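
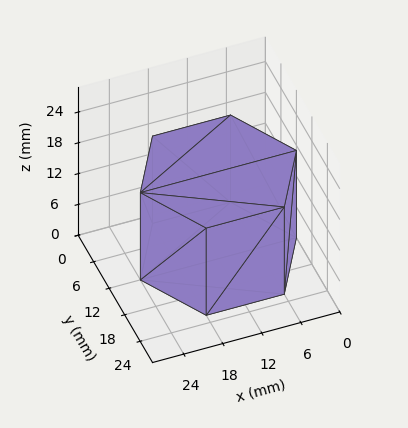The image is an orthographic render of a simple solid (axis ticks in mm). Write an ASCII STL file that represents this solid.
Reading the render: the shape is a regular 6-sided prism (a cylinder approximated with 6 flat sides), circumscribed radius ≈ 12 mm, height ≈ 17 mm (dimensions read to the nearest mm from the axis ticks). For the STL, each face is triangulated and given an outward normal.

solid part
  facet normal 0.0000 0.0000 -1.0000
    outer loop
      vertex 6.0 22.4 0.0
      vertex 18.0 22.4 0.0
      vertex 24.0 12.0 0.0
    endloop
  endfacet
  facet normal 0.0000 0.0000 -1.0000
    outer loop
      vertex 0.0 12.0 0.0
      vertex 6.0 22.4 0.0
      vertex 24.0 12.0 0.0
    endloop
  endfacet
  facet normal 0.0000 0.0000 -1.0000
    outer loop
      vertex 6.0 1.6 0.0
      vertex 0.0 12.0 0.0
      vertex 24.0 12.0 0.0
    endloop
  endfacet
  facet normal 0.0000 0.0000 -1.0000
    outer loop
      vertex 18.0 1.6 0.0
      vertex 6.0 1.6 0.0
      vertex 24.0 12.0 0.0
    endloop
  endfacet
  facet normal 0.0000 0.0000 1.0000
    outer loop
      vertex 24.0 12.0 17.0
      vertex 18.0 22.4 17.0
      vertex 6.0 22.4 17.0
    endloop
  endfacet
  facet normal 0.0000 0.0000 1.0000
    outer loop
      vertex 24.0 12.0 17.0
      vertex 6.0 22.4 17.0
      vertex 0.0 12.0 17.0
    endloop
  endfacet
  facet normal 0.0000 0.0000 1.0000
    outer loop
      vertex 24.0 12.0 17.0
      vertex 0.0 12.0 17.0
      vertex 6.0 1.6 17.0
    endloop
  endfacet
  facet normal 0.0000 0.0000 1.0000
    outer loop
      vertex 24.0 12.0 17.0
      vertex 6.0 1.6 17.0
      vertex 18.0 1.6 17.0
    endloop
  endfacet
  facet normal 0.8662 0.4997 0.0000
    outer loop
      vertex 24.0 12.0 0.0
      vertex 18.0 22.4 0.0
      vertex 18.0 22.4 17.0
    endloop
  endfacet
  facet normal 0.8662 0.4997 0.0000
    outer loop
      vertex 24.0 12.0 0.0
      vertex 18.0 22.4 17.0
      vertex 24.0 12.0 17.0
    endloop
  endfacet
  facet normal 0.0000 1.0000 0.0000
    outer loop
      vertex 18.0 22.4 0.0
      vertex 6.0 22.4 0.0
      vertex 6.0 22.4 17.0
    endloop
  endfacet
  facet normal 0.0000 1.0000 0.0000
    outer loop
      vertex 18.0 22.4 0.0
      vertex 6.0 22.4 17.0
      vertex 18.0 22.4 17.0
    endloop
  endfacet
  facet normal -0.8662 0.4997 0.0000
    outer loop
      vertex 6.0 22.4 0.0
      vertex 0.0 12.0 0.0
      vertex 0.0 12.0 17.0
    endloop
  endfacet
  facet normal -0.8662 0.4997 0.0000
    outer loop
      vertex 6.0 22.4 0.0
      vertex 0.0 12.0 17.0
      vertex 6.0 22.4 17.0
    endloop
  endfacet
  facet normal -0.8662 -0.4997 0.0000
    outer loop
      vertex 0.0 12.0 0.0
      vertex 6.0 1.6 0.0
      vertex 6.0 1.6 17.0
    endloop
  endfacet
  facet normal -0.8662 -0.4997 0.0000
    outer loop
      vertex 0.0 12.0 0.0
      vertex 6.0 1.6 17.0
      vertex 0.0 12.0 17.0
    endloop
  endfacet
  facet normal 0.0000 -1.0000 0.0000
    outer loop
      vertex 6.0 1.6 0.0
      vertex 18.0 1.6 0.0
      vertex 18.0 1.6 17.0
    endloop
  endfacet
  facet normal 0.0000 -1.0000 0.0000
    outer loop
      vertex 6.0 1.6 0.0
      vertex 18.0 1.6 17.0
      vertex 6.0 1.6 17.0
    endloop
  endfacet
  facet normal 0.8662 -0.4997 0.0000
    outer loop
      vertex 18.0 1.6 0.0
      vertex 24.0 12.0 0.0
      vertex 24.0 12.0 17.0
    endloop
  endfacet
  facet normal 0.8662 -0.4997 0.0000
    outer loop
      vertex 18.0 1.6 0.0
      vertex 24.0 12.0 17.0
      vertex 18.0 1.6 17.0
    endloop
  endfacet
endsolid part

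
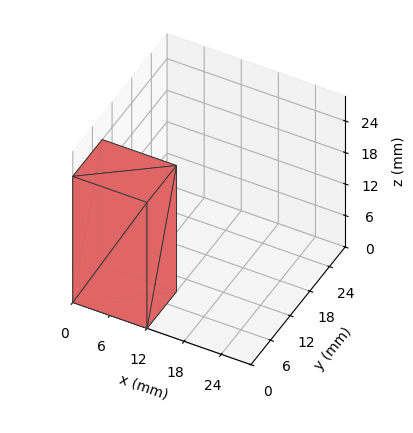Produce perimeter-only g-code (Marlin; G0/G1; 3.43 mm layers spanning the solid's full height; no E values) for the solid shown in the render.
Reading the render: the shape is a rectangular box, roughly 12 × 9 mm footprint and 24 mm tall (dimensions read to the nearest mm from the axis ticks). For the g-code, the solid's height is divided into equal slices at the stated Δz and each level perimeter traced with G1 moves after a G0 lift.

; perimeter-only toolpath
G21 ; units = mm
G90 ; absolute positioning
G28 ; home
; layer 1
G0 Z3.43
G0 X0.00 Y0.00
G1 X12.00 Y0.00
G1 X12.00 Y9.00
G1 X0.00 Y9.00
G1 X0.00 Y0.00
; layer 2
G0 Z6.86
G0 X0.00 Y0.00
G1 X12.00 Y0.00
G1 X12.00 Y9.00
G1 X0.00 Y9.00
G1 X0.00 Y0.00
; layer 3
G0 Z10.29
G0 X0.00 Y0.00
G1 X12.00 Y0.00
G1 X12.00 Y9.00
G1 X0.00 Y9.00
G1 X0.00 Y0.00
; layer 4
G0 Z13.71
G0 X0.00 Y0.00
G1 X12.00 Y0.00
G1 X12.00 Y9.00
G1 X0.00 Y9.00
G1 X0.00 Y0.00
; layer 5
G0 Z17.14
G0 X0.00 Y0.00
G1 X12.00 Y0.00
G1 X12.00 Y9.00
G1 X0.00 Y9.00
G1 X0.00 Y0.00
; layer 6
G0 Z20.57
G0 X0.00 Y0.00
G1 X12.00 Y0.00
G1 X12.00 Y9.00
G1 X0.00 Y9.00
G1 X0.00 Y0.00
; layer 7
G0 Z24.00
G0 X0.00 Y0.00
G1 X12.00 Y0.00
G1 X12.00 Y9.00
G1 X0.00 Y9.00
G1 X0.00 Y0.00
M2 ; end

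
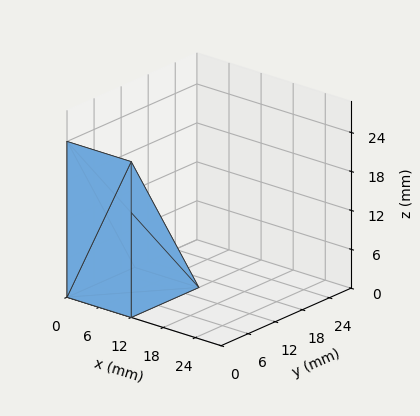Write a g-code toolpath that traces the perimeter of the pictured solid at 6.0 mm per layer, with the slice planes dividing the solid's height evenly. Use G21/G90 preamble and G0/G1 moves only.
Reading the render: the shape is a wedge (ramp): 12 × 15 mm base, rising to 24 mm along the y=0 edge and sloping linearly to z=0 at y=15 (dimensions read to the nearest mm from the axis ticks). For the g-code, the solid's height is divided into equal slices at the stated Δz and each level perimeter traced with G1 moves after a G0 lift.

; perimeter-only toolpath
G21 ; units = mm
G90 ; absolute positioning
G28 ; home
; layer 1
G0 Z6.0
G0 X0.0 Y0.0
G1 X12.0 Y0.0
G1 X12.0 Y11.2
G1 X0.0 Y11.2
G1 X0.0 Y0.0
; layer 2
G0 Z12.0
G0 X0.0 Y0.0
G1 X12.0 Y0.0
G1 X12.0 Y7.5
G1 X0.0 Y7.5
G1 X0.0 Y0.0
; layer 3
G0 Z18.0
G0 X0.0 Y0.0
G1 X12.0 Y0.0
G1 X12.0 Y3.8
G1 X0.0 Y3.8
G1 X0.0 Y0.0
M2 ; end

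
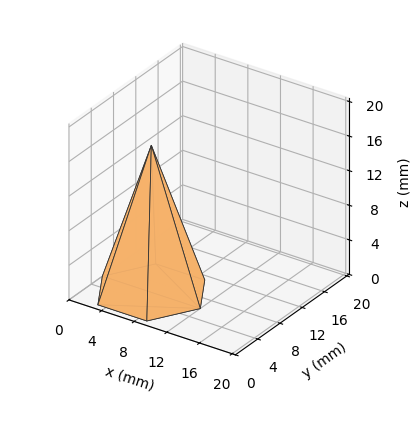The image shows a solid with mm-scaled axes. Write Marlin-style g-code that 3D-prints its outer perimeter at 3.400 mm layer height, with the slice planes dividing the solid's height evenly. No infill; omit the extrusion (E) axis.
Reading the render: the shape is a regular 6-sided pyramid, base circumscribed radius ≈ 6 mm, apex at z ≈ 17 mm (dimensions read to the nearest mm from the axis ticks). For the g-code, the solid's height is divided into equal slices at the stated Δz and each level perimeter traced with G1 moves after a G0 lift.

; perimeter-only toolpath
G21 ; units = mm
G90 ; absolute positioning
G28 ; home
; layer 1
G0 Z3.400
G0 X10.800 Y6.000
G1 X8.400 Y10.157
G1 X3.600 Y10.157
G1 X1.200 Y6.000
G1 X3.600 Y1.843
G1 X8.400 Y1.843
G1 X10.800 Y6.000
; layer 2
G0 Z6.800
G0 X9.600 Y6.000
G1 X7.800 Y9.118
G1 X4.200 Y9.118
G1 X2.400 Y6.000
G1 X4.200 Y2.882
G1 X7.800 Y2.882
G1 X9.600 Y6.000
; layer 3
G0 Z10.200
G0 X8.400 Y6.000
G1 X7.200 Y8.078
G1 X4.800 Y8.078
G1 X3.600 Y6.000
G1 X4.800 Y3.922
G1 X7.200 Y3.922
G1 X8.400 Y6.000
; layer 4
G0 Z13.600
G0 X7.200 Y6.000
G1 X6.600 Y7.039
G1 X5.400 Y7.039
G1 X4.800 Y6.000
G1 X5.400 Y4.961
G1 X6.600 Y4.961
G1 X7.200 Y6.000
M2 ; end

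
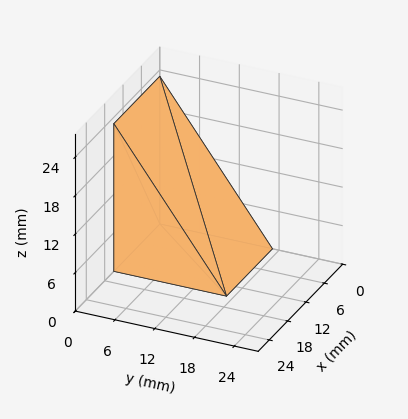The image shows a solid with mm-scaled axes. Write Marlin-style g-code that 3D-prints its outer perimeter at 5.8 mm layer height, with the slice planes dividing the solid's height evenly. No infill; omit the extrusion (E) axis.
Reading the render: the shape is a wedge (ramp): 15 × 17 mm base, rising to 23 mm along the y=0 edge and sloping linearly to z=0 at y=17 (dimensions read to the nearest mm from the axis ticks). For the g-code, the solid's height is divided into equal slices at the stated Δz and each level perimeter traced with G1 moves after a G0 lift.

; perimeter-only toolpath
G21 ; units = mm
G90 ; absolute positioning
G28 ; home
; layer 1
G0 Z5.8
G0 X0.0 Y0.0
G1 X15.0 Y0.0
G1 X15.0 Y12.8
G1 X0.0 Y12.8
G1 X0.0 Y0.0
; layer 2
G0 Z11.5
G0 X0.0 Y0.0
G1 X15.0 Y0.0
G1 X15.0 Y8.5
G1 X0.0 Y8.5
G1 X0.0 Y0.0
; layer 3
G0 Z17.2
G0 X0.0 Y0.0
G1 X15.0 Y0.0
G1 X15.0 Y4.2
G1 X0.0 Y4.2
G1 X0.0 Y0.0
M2 ; end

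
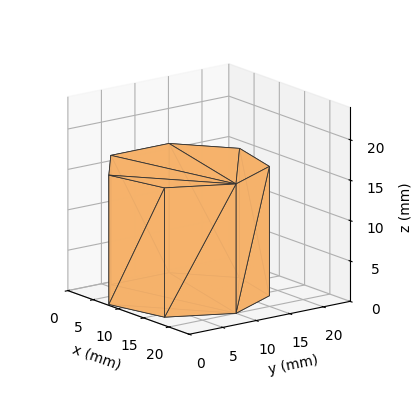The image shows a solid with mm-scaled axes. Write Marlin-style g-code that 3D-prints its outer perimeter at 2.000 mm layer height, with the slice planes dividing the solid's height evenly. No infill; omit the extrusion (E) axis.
Reading the render: the shape is a regular 7-sided prism (a cylinder approximated with 7 flat sides), circumscribed radius ≈ 10 mm, height ≈ 16 mm (dimensions read to the nearest mm from the axis ticks). For the g-code, the solid's height is divided into equal slices at the stated Δz and each level perimeter traced with G1 moves after a G0 lift.

; perimeter-only toolpath
G21 ; units = mm
G90 ; absolute positioning
G28 ; home
; layer 1
G0 Z2.000
G0 X20.000 Y10.000
G1 X16.235 Y17.818
G1 X7.775 Y19.749
G1 X0.990 Y14.339
G1 X0.990 Y5.661
G1 X7.775 Y0.251
G1 X16.235 Y2.182
G1 X20.000 Y10.000
; layer 2
G0 Z4.000
G0 X20.000 Y10.000
G1 X16.235 Y17.818
G1 X7.775 Y19.749
G1 X0.990 Y14.339
G1 X0.990 Y5.661
G1 X7.775 Y0.251
G1 X16.235 Y2.182
G1 X20.000 Y10.000
; layer 3
G0 Z6.000
G0 X20.000 Y10.000
G1 X16.235 Y17.818
G1 X7.775 Y19.749
G1 X0.990 Y14.339
G1 X0.990 Y5.661
G1 X7.775 Y0.251
G1 X16.235 Y2.182
G1 X20.000 Y10.000
; layer 4
G0 Z8.000
G0 X20.000 Y10.000
G1 X16.235 Y17.818
G1 X7.775 Y19.749
G1 X0.990 Y14.339
G1 X0.990 Y5.661
G1 X7.775 Y0.251
G1 X16.235 Y2.182
G1 X20.000 Y10.000
; layer 5
G0 Z10.000
G0 X20.000 Y10.000
G1 X16.235 Y17.818
G1 X7.775 Y19.749
G1 X0.990 Y14.339
G1 X0.990 Y5.661
G1 X7.775 Y0.251
G1 X16.235 Y2.182
G1 X20.000 Y10.000
; layer 6
G0 Z12.000
G0 X20.000 Y10.000
G1 X16.235 Y17.818
G1 X7.775 Y19.749
G1 X0.990 Y14.339
G1 X0.990 Y5.661
G1 X7.775 Y0.251
G1 X16.235 Y2.182
G1 X20.000 Y10.000
; layer 7
G0 Z14.000
G0 X20.000 Y10.000
G1 X16.235 Y17.818
G1 X7.775 Y19.749
G1 X0.990 Y14.339
G1 X0.990 Y5.661
G1 X7.775 Y0.251
G1 X16.235 Y2.182
G1 X20.000 Y10.000
; layer 8
G0 Z16.000
G0 X20.000 Y10.000
G1 X16.235 Y17.818
G1 X7.775 Y19.749
G1 X0.990 Y14.339
G1 X0.990 Y5.661
G1 X7.775 Y0.251
G1 X16.235 Y2.182
G1 X20.000 Y10.000
M2 ; end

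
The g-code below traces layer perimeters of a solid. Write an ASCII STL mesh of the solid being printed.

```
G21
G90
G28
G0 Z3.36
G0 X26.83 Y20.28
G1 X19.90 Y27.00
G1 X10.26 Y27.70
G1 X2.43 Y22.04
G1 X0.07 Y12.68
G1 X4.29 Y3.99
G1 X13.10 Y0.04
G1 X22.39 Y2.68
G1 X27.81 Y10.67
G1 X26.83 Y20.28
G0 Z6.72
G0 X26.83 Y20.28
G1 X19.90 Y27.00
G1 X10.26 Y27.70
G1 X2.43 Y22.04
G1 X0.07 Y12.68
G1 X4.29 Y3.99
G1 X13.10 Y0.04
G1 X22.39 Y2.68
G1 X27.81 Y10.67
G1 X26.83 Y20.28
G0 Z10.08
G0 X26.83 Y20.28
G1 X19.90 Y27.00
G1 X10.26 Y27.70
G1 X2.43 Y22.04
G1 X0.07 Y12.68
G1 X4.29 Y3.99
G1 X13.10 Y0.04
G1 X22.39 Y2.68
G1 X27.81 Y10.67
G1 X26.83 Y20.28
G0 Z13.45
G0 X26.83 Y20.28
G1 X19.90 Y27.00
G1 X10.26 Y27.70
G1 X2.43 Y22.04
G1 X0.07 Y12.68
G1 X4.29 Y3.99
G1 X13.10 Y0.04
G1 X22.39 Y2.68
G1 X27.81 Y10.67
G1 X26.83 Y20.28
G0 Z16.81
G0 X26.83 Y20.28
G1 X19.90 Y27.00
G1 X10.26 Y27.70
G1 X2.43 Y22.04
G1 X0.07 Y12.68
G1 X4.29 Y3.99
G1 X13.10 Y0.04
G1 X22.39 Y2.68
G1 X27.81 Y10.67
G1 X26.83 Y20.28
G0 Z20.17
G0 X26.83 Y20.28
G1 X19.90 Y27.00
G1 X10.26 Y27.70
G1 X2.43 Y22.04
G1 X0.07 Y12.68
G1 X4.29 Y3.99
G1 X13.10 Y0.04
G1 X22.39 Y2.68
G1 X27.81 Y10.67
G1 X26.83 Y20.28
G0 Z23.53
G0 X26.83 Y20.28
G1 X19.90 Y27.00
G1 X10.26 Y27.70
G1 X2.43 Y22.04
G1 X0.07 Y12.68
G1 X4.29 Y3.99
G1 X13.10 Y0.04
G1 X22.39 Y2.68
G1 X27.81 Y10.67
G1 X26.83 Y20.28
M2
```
solid part
  facet normal 0.0000 0.0000 -1.0000
    outer loop
      vertex 10.26 27.70 0.00
      vertex 19.90 27.00 0.00
      vertex 26.83 20.28 0.00
    endloop
  endfacet
  facet normal 0.0000 0.0000 -1.0000
    outer loop
      vertex 2.43 22.04 0.00
      vertex 10.26 27.70 0.00
      vertex 26.83 20.28 0.00
    endloop
  endfacet
  facet normal 0.0000 0.0000 -1.0000
    outer loop
      vertex 0.07 12.68 0.00
      vertex 2.43 22.04 0.00
      vertex 26.83 20.28 0.00
    endloop
  endfacet
  facet normal 0.0000 0.0000 -1.0000
    outer loop
      vertex 4.29 3.99 0.00
      vertex 0.07 12.68 0.00
      vertex 26.83 20.28 0.00
    endloop
  endfacet
  facet normal 0.0000 0.0000 -1.0000
    outer loop
      vertex 13.10 0.04 0.00
      vertex 4.29 3.99 0.00
      vertex 26.83 20.28 0.00
    endloop
  endfacet
  facet normal 0.0000 0.0000 -1.0000
    outer loop
      vertex 22.39 2.68 0.00
      vertex 13.10 0.04 0.00
      vertex 26.83 20.28 0.00
    endloop
  endfacet
  facet normal 0.0000 0.0000 -1.0000
    outer loop
      vertex 27.81 10.67 0.00
      vertex 22.39 2.68 0.00
      vertex 26.83 20.28 0.00
    endloop
  endfacet
  facet normal 0.0000 0.0000 1.0000
    outer loop
      vertex 26.83 20.28 23.53
      vertex 19.90 27.00 23.53
      vertex 10.26 27.70 23.53
    endloop
  endfacet
  facet normal 0.0000 0.0000 1.0000
    outer loop
      vertex 26.83 20.28 23.53
      vertex 10.26 27.70 23.53
      vertex 2.43 22.04 23.53
    endloop
  endfacet
  facet normal 0.0000 0.0000 1.0000
    outer loop
      vertex 26.83 20.28 23.53
      vertex 2.43 22.04 23.53
      vertex 0.07 12.68 23.53
    endloop
  endfacet
  facet normal 0.0000 0.0000 1.0000
    outer loop
      vertex 26.83 20.28 23.53
      vertex 0.07 12.68 23.53
      vertex 4.29 3.99 23.53
    endloop
  endfacet
  facet normal 0.0000 0.0000 1.0000
    outer loop
      vertex 26.83 20.28 23.53
      vertex 4.29 3.99 23.53
      vertex 13.10 0.04 23.53
    endloop
  endfacet
  facet normal 0.0000 0.0000 1.0000
    outer loop
      vertex 26.83 20.28 23.53
      vertex 13.10 0.04 23.53
      vertex 22.39 2.68 23.53
    endloop
  endfacet
  facet normal 0.0000 0.0000 1.0000
    outer loop
      vertex 26.83 20.28 23.53
      vertex 22.39 2.68 23.53
      vertex 27.81 10.67 23.53
    endloop
  endfacet
  facet normal 0.6961 0.7179 0.0000
    outer loop
      vertex 26.83 20.28 0.00
      vertex 19.90 27.00 0.00
      vertex 19.90 27.00 23.53
    endloop
  endfacet
  facet normal 0.6961 0.7179 0.0000
    outer loop
      vertex 26.83 20.28 0.00
      vertex 19.90 27.00 23.53
      vertex 26.83 20.28 23.53
    endloop
  endfacet
  facet normal 0.0724 0.9974 0.0000
    outer loop
      vertex 19.90 27.00 0.00
      vertex 10.26 27.70 0.00
      vertex 10.26 27.70 23.53
    endloop
  endfacet
  facet normal 0.0724 0.9974 0.0000
    outer loop
      vertex 19.90 27.00 0.00
      vertex 10.26 27.70 23.53
      vertex 19.90 27.00 23.53
    endloop
  endfacet
  facet normal -0.5858 0.8104 0.0000
    outer loop
      vertex 10.26 27.70 0.00
      vertex 2.43 22.04 0.00
      vertex 2.43 22.04 23.53
    endloop
  endfacet
  facet normal -0.5858 0.8104 0.0000
    outer loop
      vertex 10.26 27.70 0.00
      vertex 2.43 22.04 23.53
      vertex 10.26 27.70 23.53
    endloop
  endfacet
  facet normal -0.9697 0.2445 0.0000
    outer loop
      vertex 2.43 22.04 0.00
      vertex 0.07 12.68 0.00
      vertex 0.07 12.68 23.53
    endloop
  endfacet
  facet normal -0.9697 0.2445 0.0000
    outer loop
      vertex 2.43 22.04 0.00
      vertex 0.07 12.68 23.53
      vertex 2.43 22.04 23.53
    endloop
  endfacet
  facet normal -0.8995 -0.4368 0.0000
    outer loop
      vertex 0.07 12.68 0.00
      vertex 4.29 3.99 0.00
      vertex 4.29 3.99 23.53
    endloop
  endfacet
  facet normal -0.8995 -0.4368 0.0000
    outer loop
      vertex 0.07 12.68 0.00
      vertex 4.29 3.99 23.53
      vertex 0.07 12.68 23.53
    endloop
  endfacet
  facet normal -0.4091 -0.9125 0.0000
    outer loop
      vertex 4.29 3.99 0.00
      vertex 13.10 0.04 0.00
      vertex 13.10 0.04 23.53
    endloop
  endfacet
  facet normal -0.4091 -0.9125 0.0000
    outer loop
      vertex 4.29 3.99 0.00
      vertex 13.10 0.04 23.53
      vertex 4.29 3.99 23.53
    endloop
  endfacet
  facet normal 0.2734 -0.9619 0.0000
    outer loop
      vertex 13.10 0.04 0.00
      vertex 22.39 2.68 0.00
      vertex 22.39 2.68 23.53
    endloop
  endfacet
  facet normal 0.2734 -0.9619 0.0000
    outer loop
      vertex 13.10 0.04 0.00
      vertex 22.39 2.68 23.53
      vertex 13.10 0.04 23.53
    endloop
  endfacet
  facet normal 0.8276 -0.5614 0.0000
    outer loop
      vertex 22.39 2.68 0.00
      vertex 27.81 10.67 0.00
      vertex 27.81 10.67 23.53
    endloop
  endfacet
  facet normal 0.8276 -0.5614 0.0000
    outer loop
      vertex 22.39 2.68 0.00
      vertex 27.81 10.67 23.53
      vertex 22.39 2.68 23.53
    endloop
  endfacet
  facet normal 0.9948 0.1015 0.0000
    outer loop
      vertex 27.81 10.67 0.00
      vertex 26.83 20.28 0.00
      vertex 26.83 20.28 23.53
    endloop
  endfacet
  facet normal 0.9948 0.1015 0.0000
    outer loop
      vertex 27.81 10.67 0.00
      vertex 26.83 20.28 23.53
      vertex 27.81 10.67 23.53
    endloop
  endfacet
endsolid part

The G0 Z moves step by Δz≈3.36 mm. Every layer's G1 loop is the same polygon, so the solid is a straight extrusion of it from z=0 to z≈23.5. Closing with flat bottom and top caps and triangulating gives 32 facets — a regular 9-sided prism (a cylinder approximated with 9 flat sides), circumscribed radius ≈ 14.1 mm, height ≈ 23.5 mm.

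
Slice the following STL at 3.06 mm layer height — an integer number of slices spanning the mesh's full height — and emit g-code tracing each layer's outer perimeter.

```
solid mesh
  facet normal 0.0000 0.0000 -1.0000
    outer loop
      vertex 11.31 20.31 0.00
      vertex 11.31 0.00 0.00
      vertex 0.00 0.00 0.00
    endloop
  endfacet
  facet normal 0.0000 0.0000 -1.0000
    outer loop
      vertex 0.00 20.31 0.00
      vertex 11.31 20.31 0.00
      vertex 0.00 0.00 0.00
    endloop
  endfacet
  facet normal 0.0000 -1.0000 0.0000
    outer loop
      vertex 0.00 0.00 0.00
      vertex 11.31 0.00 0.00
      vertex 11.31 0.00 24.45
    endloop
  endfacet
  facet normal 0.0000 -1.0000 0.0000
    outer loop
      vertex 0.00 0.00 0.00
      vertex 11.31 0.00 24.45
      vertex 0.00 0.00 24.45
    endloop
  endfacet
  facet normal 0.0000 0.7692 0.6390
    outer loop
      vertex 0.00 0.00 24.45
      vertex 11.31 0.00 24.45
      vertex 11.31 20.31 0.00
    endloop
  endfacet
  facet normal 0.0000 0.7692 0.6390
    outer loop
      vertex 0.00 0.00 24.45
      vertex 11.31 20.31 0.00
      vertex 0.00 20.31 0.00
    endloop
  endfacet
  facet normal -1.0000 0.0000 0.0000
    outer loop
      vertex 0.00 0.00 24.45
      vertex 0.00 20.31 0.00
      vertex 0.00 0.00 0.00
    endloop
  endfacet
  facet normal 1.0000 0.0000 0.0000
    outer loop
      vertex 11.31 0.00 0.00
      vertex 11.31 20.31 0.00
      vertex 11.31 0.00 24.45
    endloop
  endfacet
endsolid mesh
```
; perimeter-only toolpath
G21 ; units = mm
G90 ; absolute positioning
G28 ; home
; layer 1
G0 Z3.06
G0 X0.00 Y0.00
G1 X11.31 Y0.00
G1 X11.31 Y17.77
G1 X0.00 Y17.77
G1 X0.00 Y0.00
; layer 2
G0 Z6.11
G0 X0.00 Y0.00
G1 X11.31 Y0.00
G1 X11.31 Y15.23
G1 X0.00 Y15.23
G1 X0.00 Y0.00
; layer 3
G0 Z9.17
G0 X0.00 Y0.00
G1 X11.31 Y0.00
G1 X11.31 Y12.69
G1 X0.00 Y12.69
G1 X0.00 Y0.00
; layer 4
G0 Z12.22
G0 X0.00 Y0.00
G1 X11.31 Y0.00
G1 X11.31 Y10.15
G1 X0.00 Y10.15
G1 X0.00 Y0.00
; layer 5
G0 Z15.28
G0 X0.00 Y0.00
G1 X11.31 Y0.00
G1 X11.31 Y7.62
G1 X0.00 Y7.62
G1 X0.00 Y0.00
; layer 6
G0 Z18.34
G0 X0.00 Y0.00
G1 X11.31 Y0.00
G1 X11.31 Y5.08
G1 X0.00 Y5.08
G1 X0.00 Y0.00
; layer 7
G0 Z21.39
G0 X0.00 Y0.00
G1 X11.31 Y0.00
G1 X11.31 Y2.54
G1 X0.00 Y2.54
G1 X0.00 Y0.00
M2 ; end

The solid is a wedge (ramp): 11.3 × 20.3 mm base, rising to 24.4 mm along the y=0 edge and sloping linearly to z=0 at y=20.3. Slicing at Δz = 3.06 mm — 8 equal slices spanning the solid's height, so layer i sits at z = i·h/8 — gives 7 non-empty perimeters. Each is a 4-segment closed polygon; G0 lifts to the layer z and rapids to the start vertex, then G1 traces the edges. The cross-section shrinks linearly with z (the slice at the apex is degenerate and omitted).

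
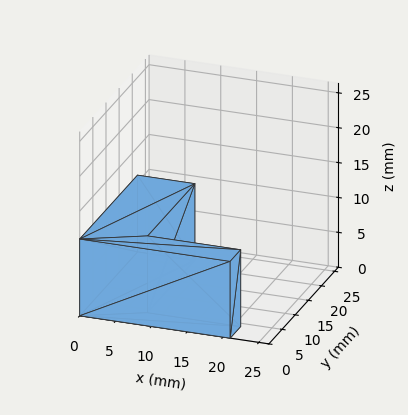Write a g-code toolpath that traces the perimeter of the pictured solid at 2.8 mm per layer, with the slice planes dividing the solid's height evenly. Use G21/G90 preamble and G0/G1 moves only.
Reading the render: the shape is an L-shaped prism: outer 21 × 22 mm, arm thicknesses ≈ 4 mm (horizontal) and 8 mm (vertical), extruded 11 mm in z (dimensions read to the nearest mm from the axis ticks). For the g-code, the solid's height is divided into equal slices at the stated Δz and each level perimeter traced with G1 moves after a G0 lift.

; perimeter-only toolpath
G21 ; units = mm
G90 ; absolute positioning
G28 ; home
; layer 1
G0 Z2.8
G0 X0.0 Y0.0
G1 X21.0 Y0.0
G1 X21.0 Y4.0
G1 X8.0 Y4.0
G1 X8.0 Y22.0
G1 X0.0 Y22.0
G1 X0.0 Y0.0
; layer 2
G0 Z5.5
G0 X0.0 Y0.0
G1 X21.0 Y0.0
G1 X21.0 Y4.0
G1 X8.0 Y4.0
G1 X8.0 Y22.0
G1 X0.0 Y22.0
G1 X0.0 Y0.0
; layer 3
G0 Z8.2
G0 X0.0 Y0.0
G1 X21.0 Y0.0
G1 X21.0 Y4.0
G1 X8.0 Y4.0
G1 X8.0 Y22.0
G1 X0.0 Y22.0
G1 X0.0 Y0.0
; layer 4
G0 Z11.0
G0 X0.0 Y0.0
G1 X21.0 Y0.0
G1 X21.0 Y4.0
G1 X8.0 Y4.0
G1 X8.0 Y22.0
G1 X0.0 Y22.0
G1 X0.0 Y0.0
M2 ; end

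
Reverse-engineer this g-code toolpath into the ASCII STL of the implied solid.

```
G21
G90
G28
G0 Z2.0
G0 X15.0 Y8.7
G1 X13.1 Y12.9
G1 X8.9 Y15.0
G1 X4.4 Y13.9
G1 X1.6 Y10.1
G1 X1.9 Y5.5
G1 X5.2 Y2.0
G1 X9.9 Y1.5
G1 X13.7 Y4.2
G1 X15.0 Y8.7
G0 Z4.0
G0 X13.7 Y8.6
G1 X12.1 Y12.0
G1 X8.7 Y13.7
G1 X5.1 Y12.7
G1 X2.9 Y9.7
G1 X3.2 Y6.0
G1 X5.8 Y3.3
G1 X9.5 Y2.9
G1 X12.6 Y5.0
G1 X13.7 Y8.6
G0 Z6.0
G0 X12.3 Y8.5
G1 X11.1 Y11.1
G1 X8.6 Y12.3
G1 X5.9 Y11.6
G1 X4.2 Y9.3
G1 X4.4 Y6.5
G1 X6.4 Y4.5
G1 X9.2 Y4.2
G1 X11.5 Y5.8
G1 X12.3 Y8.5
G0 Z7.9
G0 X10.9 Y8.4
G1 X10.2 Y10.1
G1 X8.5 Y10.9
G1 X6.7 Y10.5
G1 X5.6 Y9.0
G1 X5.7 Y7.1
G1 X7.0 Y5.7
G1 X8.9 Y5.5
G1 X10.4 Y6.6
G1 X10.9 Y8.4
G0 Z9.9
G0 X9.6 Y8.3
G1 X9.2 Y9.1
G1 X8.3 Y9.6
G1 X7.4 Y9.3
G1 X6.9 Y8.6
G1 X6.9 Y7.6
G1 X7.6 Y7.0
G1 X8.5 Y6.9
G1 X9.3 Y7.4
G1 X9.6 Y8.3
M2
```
solid part
  facet normal 0.0000 0.0000 -1.0000
    outer loop
      vertex 9.0 16.4 0.0
      vertex 14.1 13.9 0.0
      vertex 16.4 8.8 0.0
    endloop
  endfacet
  facet normal 0.0000 0.0000 -1.0000
    outer loop
      vertex 3.6 15.0 0.0
      vertex 9.0 16.4 0.0
      vertex 16.4 8.8 0.0
    endloop
  endfacet
  facet normal 0.0000 0.0000 -1.0000
    outer loop
      vertex 0.3 10.5 0.0
      vertex 3.6 15.0 0.0
      vertex 16.4 8.8 0.0
    endloop
  endfacet
  facet normal 0.0000 0.0000 -1.0000
    outer loop
      vertex 0.7 4.9 0.0
      vertex 0.3 10.5 0.0
      vertex 16.4 8.8 0.0
    endloop
  endfacet
  facet normal 0.0000 0.0000 -1.0000
    outer loop
      vertex 4.6 0.8 0.0
      vertex 0.7 4.9 0.0
      vertex 16.4 8.8 0.0
    endloop
  endfacet
  facet normal 0.0000 0.0000 -1.0000
    outer loop
      vertex 10.2 0.2 0.0
      vertex 4.6 0.8 0.0
      vertex 16.4 8.8 0.0
    endloop
  endfacet
  facet normal 0.0000 0.0000 -1.0000
    outer loop
      vertex 14.8 3.4 0.0
      vertex 10.2 0.2 0.0
      vertex 16.4 8.8 0.0
    endloop
  endfacet
  facet normal 0.7647 0.3449 0.5443
    outer loop
      vertex 16.4 8.8 0.0
      vertex 14.1 13.9 0.0
      vertex 8.2 8.2 11.9
    endloop
  endfacet
  facet normal 0.3693 0.7534 0.5440
    outer loop
      vertex 14.1 13.9 0.0
      vertex 9.0 16.4 0.0
      vertex 8.2 8.2 11.9
    endloop
  endfacet
  facet normal -0.2104 0.8116 0.5451
    outer loop
      vertex 9.0 16.4 0.0
      vertex 3.6 15.0 0.0
      vertex 8.2 8.2 11.9
    endloop
  endfacet
  facet normal -0.6762 0.4959 0.5448
    outer loop
      vertex 3.6 15.0 0.0
      vertex 0.3 10.5 0.0
      vertex 8.2 8.2 11.9
    endloop
  endfacet
  facet normal -0.8369 -0.0598 0.5440
    outer loop
      vertex 0.3 10.5 0.0
      vertex 0.7 4.9 0.0
      vertex 8.2 8.2 11.9
    endloop
  endfacet
  facet normal -0.6081 -0.5785 0.5437
    outer loop
      vertex 0.7 4.9 0.0
      vertex 4.6 0.8 0.0
      vertex 8.2 8.2 11.9
    endloop
  endfacet
  facet normal -0.0893 -0.8335 0.5453
    outer loop
      vertex 4.6 0.8 0.0
      vertex 10.2 0.2 0.0
      vertex 8.2 8.2 11.9
    endloop
  endfacet
  facet normal 0.4793 -0.6890 0.5437
    outer loop
      vertex 10.2 0.2 0.0
      vertex 14.8 3.4 0.0
      vertex 8.2 8.2 11.9
    endloop
  endfacet
  facet normal 0.8052 -0.2386 0.5428
    outer loop
      vertex 14.8 3.4 0.0
      vertex 16.4 8.8 0.0
      vertex 8.2 8.2 11.9
    endloop
  endfacet
endsolid part

The G0 Z moves step by Δz≈2.0 mm. The G1 loops shrink linearly with z, so the solid tapers from its base footprint up to z≈11.9. Closing with a flat bottom cap and the tapered top and triangulating gives 16 facets — a regular 9-sided pyramid, base circumscribed radius ≈ 8.2 mm, apex at z ≈ 11.9 mm.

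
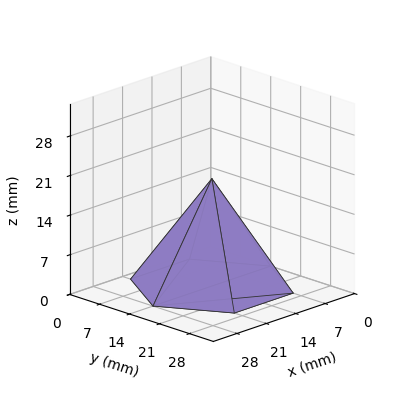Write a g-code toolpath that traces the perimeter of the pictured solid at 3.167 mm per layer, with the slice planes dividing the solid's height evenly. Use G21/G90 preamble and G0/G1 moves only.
Reading the render: the shape is a regular 6-sided pyramid, base circumscribed radius ≈ 14 mm, apex at z ≈ 19 mm (dimensions read to the nearest mm from the axis ticks). For the g-code, the solid's height is divided into equal slices at the stated Δz and each level perimeter traced with G1 moves after a G0 lift.

; perimeter-only toolpath
G21 ; units = mm
G90 ; absolute positioning
G28 ; home
; layer 1
G0 Z3.167
G0 X25.667 Y14.000
G1 X19.833 Y24.103
G1 X8.167 Y24.103
G1 X2.333 Y14.000
G1 X8.167 Y3.897
G1 X19.833 Y3.897
G1 X25.667 Y14.000
; layer 2
G0 Z6.333
G0 X23.333 Y14.000
G1 X18.667 Y22.083
G1 X9.333 Y22.083
G1 X4.667 Y14.000
G1 X9.333 Y5.917
G1 X18.667 Y5.917
G1 X23.333 Y14.000
; layer 3
G0 Z9.500
G0 X21.000 Y14.000
G1 X17.500 Y20.062
G1 X10.500 Y20.062
G1 X7.000 Y14.000
G1 X10.500 Y7.938
G1 X17.500 Y7.938
G1 X21.000 Y14.000
; layer 4
G0 Z12.667
G0 X18.667 Y14.000
G1 X16.333 Y18.041
G1 X11.667 Y18.041
G1 X9.333 Y14.000
G1 X11.667 Y9.959
G1 X16.333 Y9.959
G1 X18.667 Y14.000
; layer 5
G0 Z15.833
G0 X16.333 Y14.000
G1 X15.167 Y16.021
G1 X12.833 Y16.021
G1 X11.667 Y14.000
G1 X12.833 Y11.979
G1 X15.167 Y11.979
G1 X16.333 Y14.000
M2 ; end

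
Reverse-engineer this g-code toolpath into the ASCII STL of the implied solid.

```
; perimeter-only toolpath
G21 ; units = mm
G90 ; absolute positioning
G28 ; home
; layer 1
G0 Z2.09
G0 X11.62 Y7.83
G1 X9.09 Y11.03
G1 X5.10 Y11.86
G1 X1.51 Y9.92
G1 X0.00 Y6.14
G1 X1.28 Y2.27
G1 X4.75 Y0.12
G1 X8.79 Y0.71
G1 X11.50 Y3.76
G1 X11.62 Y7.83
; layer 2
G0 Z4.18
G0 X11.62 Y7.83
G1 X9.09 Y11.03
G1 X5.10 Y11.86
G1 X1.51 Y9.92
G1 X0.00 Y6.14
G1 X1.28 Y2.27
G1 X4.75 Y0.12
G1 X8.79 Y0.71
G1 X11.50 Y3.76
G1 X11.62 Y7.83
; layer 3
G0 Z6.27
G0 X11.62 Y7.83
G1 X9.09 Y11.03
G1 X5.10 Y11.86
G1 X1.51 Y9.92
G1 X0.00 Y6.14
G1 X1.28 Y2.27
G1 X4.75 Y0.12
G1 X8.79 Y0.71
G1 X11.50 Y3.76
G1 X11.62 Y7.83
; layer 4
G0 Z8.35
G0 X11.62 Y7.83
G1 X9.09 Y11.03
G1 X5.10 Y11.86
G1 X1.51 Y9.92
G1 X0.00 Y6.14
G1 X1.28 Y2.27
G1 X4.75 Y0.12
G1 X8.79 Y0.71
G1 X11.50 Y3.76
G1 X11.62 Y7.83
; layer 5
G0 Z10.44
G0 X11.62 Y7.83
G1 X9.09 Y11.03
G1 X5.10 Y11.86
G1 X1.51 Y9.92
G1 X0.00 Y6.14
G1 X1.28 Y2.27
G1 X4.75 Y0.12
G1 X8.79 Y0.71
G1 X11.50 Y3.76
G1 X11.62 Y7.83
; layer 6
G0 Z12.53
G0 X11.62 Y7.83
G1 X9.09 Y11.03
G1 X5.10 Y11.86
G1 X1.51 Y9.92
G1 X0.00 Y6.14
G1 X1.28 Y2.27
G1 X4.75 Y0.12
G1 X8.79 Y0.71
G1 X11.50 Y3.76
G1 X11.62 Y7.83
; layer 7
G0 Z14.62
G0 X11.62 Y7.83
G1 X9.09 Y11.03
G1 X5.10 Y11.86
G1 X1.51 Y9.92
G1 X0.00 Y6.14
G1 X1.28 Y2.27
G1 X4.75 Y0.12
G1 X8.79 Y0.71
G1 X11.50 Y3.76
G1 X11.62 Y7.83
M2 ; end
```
solid part
  facet normal 0.0000 0.0000 -1.0000
    outer loop
      vertex 5.10 11.86 0.00
      vertex 9.09 11.03 0.00
      vertex 11.62 7.83 0.00
    endloop
  endfacet
  facet normal 0.0000 0.0000 -1.0000
    outer loop
      vertex 1.51 9.92 0.00
      vertex 5.10 11.86 0.00
      vertex 11.62 7.83 0.00
    endloop
  endfacet
  facet normal 0.0000 0.0000 -1.0000
    outer loop
      vertex 0.00 6.14 0.00
      vertex 1.51 9.92 0.00
      vertex 11.62 7.83 0.00
    endloop
  endfacet
  facet normal 0.0000 0.0000 -1.0000
    outer loop
      vertex 1.28 2.27 0.00
      vertex 0.00 6.14 0.00
      vertex 11.62 7.83 0.00
    endloop
  endfacet
  facet normal 0.0000 0.0000 -1.0000
    outer loop
      vertex 4.75 0.12 0.00
      vertex 1.28 2.27 0.00
      vertex 11.62 7.83 0.00
    endloop
  endfacet
  facet normal 0.0000 0.0000 -1.0000
    outer loop
      vertex 8.79 0.71 0.00
      vertex 4.75 0.12 0.00
      vertex 11.62 7.83 0.00
    endloop
  endfacet
  facet normal 0.0000 0.0000 -1.0000
    outer loop
      vertex 11.50 3.76 0.00
      vertex 8.79 0.71 0.00
      vertex 11.62 7.83 0.00
    endloop
  endfacet
  facet normal 0.0000 0.0000 1.0000
    outer loop
      vertex 11.62 7.83 14.62
      vertex 9.09 11.03 14.62
      vertex 5.10 11.86 14.62
    endloop
  endfacet
  facet normal 0.0000 0.0000 1.0000
    outer loop
      vertex 11.62 7.83 14.62
      vertex 5.10 11.86 14.62
      vertex 1.51 9.92 14.62
    endloop
  endfacet
  facet normal 0.0000 0.0000 1.0000
    outer loop
      vertex 11.62 7.83 14.62
      vertex 1.51 9.92 14.62
      vertex 0.00 6.14 14.62
    endloop
  endfacet
  facet normal 0.0000 0.0000 1.0000
    outer loop
      vertex 11.62 7.83 14.62
      vertex 0.00 6.14 14.62
      vertex 1.28 2.27 14.62
    endloop
  endfacet
  facet normal 0.0000 0.0000 1.0000
    outer loop
      vertex 11.62 7.83 14.62
      vertex 1.28 2.27 14.62
      vertex 4.75 0.12 14.62
    endloop
  endfacet
  facet normal 0.0000 0.0000 1.0000
    outer loop
      vertex 11.62 7.83 14.62
      vertex 4.75 0.12 14.62
      vertex 8.79 0.71 14.62
    endloop
  endfacet
  facet normal 0.0000 0.0000 1.0000
    outer loop
      vertex 11.62 7.83 14.62
      vertex 8.79 0.71 14.62
      vertex 11.50 3.76 14.62
    endloop
  endfacet
  facet normal 0.7844 0.6202 0.0000
    outer loop
      vertex 11.62 7.83 0.00
      vertex 9.09 11.03 0.00
      vertex 9.09 11.03 14.62
    endloop
  endfacet
  facet normal 0.7844 0.6202 0.0000
    outer loop
      vertex 11.62 7.83 0.00
      vertex 9.09 11.03 14.62
      vertex 11.62 7.83 14.62
    endloop
  endfacet
  facet normal 0.2037 0.9790 0.0000
    outer loop
      vertex 9.09 11.03 0.00
      vertex 5.10 11.86 0.00
      vertex 5.10 11.86 14.62
    endloop
  endfacet
  facet normal 0.2037 0.9790 0.0000
    outer loop
      vertex 9.09 11.03 0.00
      vertex 5.10 11.86 14.62
      vertex 9.09 11.03 14.62
    endloop
  endfacet
  facet normal -0.4754 0.8798 0.0000
    outer loop
      vertex 5.10 11.86 0.00
      vertex 1.51 9.92 0.00
      vertex 1.51 9.92 14.62
    endloop
  endfacet
  facet normal -0.4754 0.8798 0.0000
    outer loop
      vertex 5.10 11.86 0.00
      vertex 1.51 9.92 14.62
      vertex 5.10 11.86 14.62
    endloop
  endfacet
  facet normal -0.9286 0.3710 0.0000
    outer loop
      vertex 1.51 9.92 0.00
      vertex 0.00 6.14 0.00
      vertex 0.00 6.14 14.62
    endloop
  endfacet
  facet normal -0.9286 0.3710 0.0000
    outer loop
      vertex 1.51 9.92 0.00
      vertex 0.00 6.14 14.62
      vertex 1.51 9.92 14.62
    endloop
  endfacet
  facet normal -0.9494 -0.3140 0.0000
    outer loop
      vertex 0.00 6.14 0.00
      vertex 1.28 2.27 0.00
      vertex 1.28 2.27 14.62
    endloop
  endfacet
  facet normal -0.9494 -0.3140 0.0000
    outer loop
      vertex 0.00 6.14 0.00
      vertex 1.28 2.27 14.62
      vertex 0.00 6.14 14.62
    endloop
  endfacet
  facet normal -0.5267 -0.8501 0.0000
    outer loop
      vertex 1.28 2.27 0.00
      vertex 4.75 0.12 0.00
      vertex 4.75 0.12 14.62
    endloop
  endfacet
  facet normal -0.5267 -0.8501 0.0000
    outer loop
      vertex 1.28 2.27 0.00
      vertex 4.75 0.12 14.62
      vertex 1.28 2.27 14.62
    endloop
  endfacet
  facet normal 0.1445 -0.9895 0.0000
    outer loop
      vertex 4.75 0.12 0.00
      vertex 8.79 0.71 0.00
      vertex 8.79 0.71 14.62
    endloop
  endfacet
  facet normal 0.1445 -0.9895 0.0000
    outer loop
      vertex 4.75 0.12 0.00
      vertex 8.79 0.71 14.62
      vertex 4.75 0.12 14.62
    endloop
  endfacet
  facet normal 0.7475 -0.6642 0.0000
    outer loop
      vertex 8.79 0.71 0.00
      vertex 11.50 3.76 0.00
      vertex 11.50 3.76 14.62
    endloop
  endfacet
  facet normal 0.7475 -0.6642 0.0000
    outer loop
      vertex 8.79 0.71 0.00
      vertex 11.50 3.76 14.62
      vertex 8.79 0.71 14.62
    endloop
  endfacet
  facet normal 0.9996 -0.0295 0.0000
    outer loop
      vertex 11.50 3.76 0.00
      vertex 11.62 7.83 0.00
      vertex 11.62 7.83 14.62
    endloop
  endfacet
  facet normal 0.9996 -0.0295 0.0000
    outer loop
      vertex 11.50 3.76 0.00
      vertex 11.62 7.83 14.62
      vertex 11.50 3.76 14.62
    endloop
  endfacet
endsolid part

The G0 Z moves step by Δz≈2.09 mm. Every layer's G1 loop is the same polygon, so the solid is a straight extrusion of it from z=0 to z≈14.6. Closing with flat bottom and top caps and triangulating gives 32 facets — a regular 9-sided prism (a cylinder approximated with 9 flat sides), circumscribed radius ≈ 5.96 mm, height ≈ 14.6 mm.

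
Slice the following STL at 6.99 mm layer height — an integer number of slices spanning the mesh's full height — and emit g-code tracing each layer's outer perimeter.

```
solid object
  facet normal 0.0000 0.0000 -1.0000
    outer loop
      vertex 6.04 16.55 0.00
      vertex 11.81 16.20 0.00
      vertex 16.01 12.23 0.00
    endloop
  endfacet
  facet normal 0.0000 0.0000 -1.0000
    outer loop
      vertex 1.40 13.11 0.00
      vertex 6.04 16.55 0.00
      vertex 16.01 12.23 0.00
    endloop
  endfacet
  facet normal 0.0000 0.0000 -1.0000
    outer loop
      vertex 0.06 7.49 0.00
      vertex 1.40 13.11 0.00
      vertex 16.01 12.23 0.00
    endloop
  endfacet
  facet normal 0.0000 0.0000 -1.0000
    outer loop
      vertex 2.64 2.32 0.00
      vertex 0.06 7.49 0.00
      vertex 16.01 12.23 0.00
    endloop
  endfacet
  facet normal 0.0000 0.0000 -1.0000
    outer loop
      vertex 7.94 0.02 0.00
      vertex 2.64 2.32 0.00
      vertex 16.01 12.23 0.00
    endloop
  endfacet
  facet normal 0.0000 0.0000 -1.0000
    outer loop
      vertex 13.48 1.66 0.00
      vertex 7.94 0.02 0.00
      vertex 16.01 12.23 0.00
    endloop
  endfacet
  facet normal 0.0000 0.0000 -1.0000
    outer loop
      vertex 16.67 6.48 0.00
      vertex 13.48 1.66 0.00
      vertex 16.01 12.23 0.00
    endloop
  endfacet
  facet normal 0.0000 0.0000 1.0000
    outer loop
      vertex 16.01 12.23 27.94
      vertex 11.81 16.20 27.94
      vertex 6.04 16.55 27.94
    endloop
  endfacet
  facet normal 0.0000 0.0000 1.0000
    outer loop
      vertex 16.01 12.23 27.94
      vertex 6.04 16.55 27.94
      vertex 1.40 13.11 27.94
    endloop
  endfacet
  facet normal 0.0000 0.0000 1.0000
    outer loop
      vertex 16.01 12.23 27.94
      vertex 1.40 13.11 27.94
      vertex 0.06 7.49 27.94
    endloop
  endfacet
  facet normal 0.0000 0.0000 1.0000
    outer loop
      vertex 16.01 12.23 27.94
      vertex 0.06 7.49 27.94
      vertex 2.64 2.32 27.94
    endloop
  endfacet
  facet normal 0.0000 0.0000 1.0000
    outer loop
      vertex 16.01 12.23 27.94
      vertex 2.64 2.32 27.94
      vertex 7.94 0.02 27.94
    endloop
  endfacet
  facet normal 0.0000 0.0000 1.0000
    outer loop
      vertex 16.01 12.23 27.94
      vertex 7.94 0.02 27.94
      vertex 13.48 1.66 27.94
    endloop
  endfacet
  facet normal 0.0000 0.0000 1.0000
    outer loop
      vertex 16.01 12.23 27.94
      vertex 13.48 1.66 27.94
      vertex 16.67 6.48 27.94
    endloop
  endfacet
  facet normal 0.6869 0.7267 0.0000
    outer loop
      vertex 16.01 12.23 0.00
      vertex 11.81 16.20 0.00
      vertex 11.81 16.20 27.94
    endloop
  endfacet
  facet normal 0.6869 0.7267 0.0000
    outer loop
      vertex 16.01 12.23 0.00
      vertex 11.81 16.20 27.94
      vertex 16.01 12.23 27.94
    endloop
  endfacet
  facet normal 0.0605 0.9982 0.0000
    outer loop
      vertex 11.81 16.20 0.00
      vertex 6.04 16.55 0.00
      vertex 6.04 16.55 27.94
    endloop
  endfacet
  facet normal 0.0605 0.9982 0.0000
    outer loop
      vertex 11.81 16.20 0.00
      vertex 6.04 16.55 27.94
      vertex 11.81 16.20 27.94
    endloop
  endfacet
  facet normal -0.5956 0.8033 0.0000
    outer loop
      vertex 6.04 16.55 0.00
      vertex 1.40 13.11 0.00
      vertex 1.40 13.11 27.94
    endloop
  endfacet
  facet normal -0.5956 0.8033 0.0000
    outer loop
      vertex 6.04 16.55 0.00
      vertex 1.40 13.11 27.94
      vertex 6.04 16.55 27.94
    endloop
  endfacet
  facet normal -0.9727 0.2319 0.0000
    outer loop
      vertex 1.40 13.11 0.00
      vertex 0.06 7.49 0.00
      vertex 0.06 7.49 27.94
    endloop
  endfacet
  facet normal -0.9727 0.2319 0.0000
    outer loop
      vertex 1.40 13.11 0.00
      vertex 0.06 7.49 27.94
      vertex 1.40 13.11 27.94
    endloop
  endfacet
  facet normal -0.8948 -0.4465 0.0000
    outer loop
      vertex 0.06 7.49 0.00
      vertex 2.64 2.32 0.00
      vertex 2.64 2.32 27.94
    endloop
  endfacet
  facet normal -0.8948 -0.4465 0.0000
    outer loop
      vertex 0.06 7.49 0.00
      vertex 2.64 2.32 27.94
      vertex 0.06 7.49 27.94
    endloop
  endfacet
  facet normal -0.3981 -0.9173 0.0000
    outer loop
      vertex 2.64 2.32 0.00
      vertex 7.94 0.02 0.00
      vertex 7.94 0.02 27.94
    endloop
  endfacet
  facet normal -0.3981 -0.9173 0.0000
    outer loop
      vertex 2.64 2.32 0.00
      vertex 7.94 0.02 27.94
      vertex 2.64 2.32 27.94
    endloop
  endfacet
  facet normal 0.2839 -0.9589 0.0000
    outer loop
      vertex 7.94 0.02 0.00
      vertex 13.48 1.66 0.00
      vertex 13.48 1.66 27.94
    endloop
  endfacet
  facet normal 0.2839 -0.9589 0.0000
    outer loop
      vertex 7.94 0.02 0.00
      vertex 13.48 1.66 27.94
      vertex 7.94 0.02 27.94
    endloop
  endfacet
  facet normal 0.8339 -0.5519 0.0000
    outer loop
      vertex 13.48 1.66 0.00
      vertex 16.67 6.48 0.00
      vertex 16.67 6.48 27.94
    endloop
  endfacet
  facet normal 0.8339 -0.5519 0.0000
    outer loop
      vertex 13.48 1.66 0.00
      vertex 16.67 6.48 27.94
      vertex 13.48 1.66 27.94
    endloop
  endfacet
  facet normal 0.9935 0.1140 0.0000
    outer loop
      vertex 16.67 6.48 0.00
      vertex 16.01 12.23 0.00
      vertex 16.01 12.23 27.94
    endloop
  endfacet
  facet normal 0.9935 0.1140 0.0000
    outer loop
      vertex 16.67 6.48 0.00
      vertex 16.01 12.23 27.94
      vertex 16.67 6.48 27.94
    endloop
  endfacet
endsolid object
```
; perimeter-only toolpath
G21 ; units = mm
G90 ; absolute positioning
G28 ; home
; layer 1
G0 Z6.99
G0 X16.01 Y12.23
G1 X11.81 Y16.20
G1 X6.04 Y16.55
G1 X1.40 Y13.11
G1 X0.06 Y7.49
G1 X2.64 Y2.32
G1 X7.94 Y0.02
G1 X13.48 Y1.66
G1 X16.67 Y6.48
G1 X16.01 Y12.23
; layer 2
G0 Z13.97
G0 X16.01 Y12.23
G1 X11.81 Y16.20
G1 X6.04 Y16.55
G1 X1.40 Y13.11
G1 X0.06 Y7.49
G1 X2.64 Y2.32
G1 X7.94 Y0.02
G1 X13.48 Y1.66
G1 X16.67 Y6.48
G1 X16.01 Y12.23
; layer 3
G0 Z20.96
G0 X16.01 Y12.23
G1 X11.81 Y16.20
G1 X6.04 Y16.55
G1 X1.40 Y13.11
G1 X0.06 Y7.49
G1 X2.64 Y2.32
G1 X7.94 Y0.02
G1 X13.48 Y1.66
G1 X16.67 Y6.48
G1 X16.01 Y12.23
; layer 4
G0 Z27.94
G0 X16.01 Y12.23
G1 X11.81 Y16.20
G1 X6.04 Y16.55
G1 X1.40 Y13.11
G1 X0.06 Y7.49
G1 X2.64 Y2.32
G1 X7.94 Y0.02
G1 X13.48 Y1.66
G1 X16.67 Y6.48
G1 X16.01 Y12.23
M2 ; end

The solid is a regular 9-sided prism (a cylinder approximated with 9 flat sides), circumscribed radius ≈ 8.45 mm, height ≈ 27.9 mm. Slicing at Δz = 6.99 mm — 4 equal slices spanning the solid's height, so layer i sits at z = i·h/4 — gives 4 non-empty perimeters. Each is a 9-segment closed polygon; G0 lifts to the layer z and rapids to the start vertex, then G1 traces the edges.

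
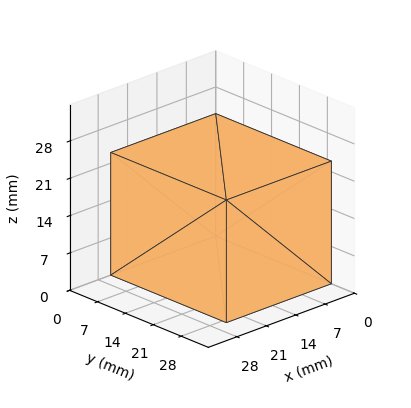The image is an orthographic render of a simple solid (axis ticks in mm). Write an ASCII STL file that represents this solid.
Reading the render: the shape is a rectangular box, roughly 25 × 29 mm footprint and 23 mm tall (dimensions read to the nearest mm from the axis ticks). For the STL, each face is triangulated and given an outward normal.

solid part
  facet normal 0.0000 0.0000 -1.0000
    outer loop
      vertex 25.000 29.000 0.000
      vertex 25.000 0.000 0.000
      vertex 0.000 0.000 0.000
    endloop
  endfacet
  facet normal 0.0000 0.0000 -1.0000
    outer loop
      vertex 0.000 29.000 0.000
      vertex 25.000 29.000 0.000
      vertex 0.000 0.000 0.000
    endloop
  endfacet
  facet normal 0.0000 0.0000 1.0000
    outer loop
      vertex 0.000 0.000 23.000
      vertex 25.000 0.000 23.000
      vertex 25.000 29.000 23.000
    endloop
  endfacet
  facet normal 0.0000 0.0000 1.0000
    outer loop
      vertex 0.000 0.000 23.000
      vertex 25.000 29.000 23.000
      vertex 0.000 29.000 23.000
    endloop
  endfacet
  facet normal 0.0000 -1.0000 0.0000
    outer loop
      vertex 0.000 0.000 0.000
      vertex 25.000 0.000 0.000
      vertex 25.000 0.000 23.000
    endloop
  endfacet
  facet normal 0.0000 -1.0000 0.0000
    outer loop
      vertex 0.000 0.000 0.000
      vertex 25.000 0.000 23.000
      vertex 0.000 0.000 23.000
    endloop
  endfacet
  facet normal 0.0000 1.0000 0.0000
    outer loop
      vertex 25.000 29.000 23.000
      vertex 25.000 29.000 0.000
      vertex 0.000 29.000 0.000
    endloop
  endfacet
  facet normal 0.0000 1.0000 0.0000
    outer loop
      vertex 0.000 29.000 23.000
      vertex 25.000 29.000 23.000
      vertex 0.000 29.000 0.000
    endloop
  endfacet
  facet normal -1.0000 0.0000 0.0000
    outer loop
      vertex 0.000 29.000 23.000
      vertex 0.000 29.000 0.000
      vertex 0.000 0.000 0.000
    endloop
  endfacet
  facet normal -1.0000 0.0000 0.0000
    outer loop
      vertex 0.000 0.000 23.000
      vertex 0.000 29.000 23.000
      vertex 0.000 0.000 0.000
    endloop
  endfacet
  facet normal 1.0000 0.0000 0.0000
    outer loop
      vertex 25.000 0.000 0.000
      vertex 25.000 29.000 0.000
      vertex 25.000 29.000 23.000
    endloop
  endfacet
  facet normal 1.0000 0.0000 0.0000
    outer loop
      vertex 25.000 0.000 0.000
      vertex 25.000 29.000 23.000
      vertex 25.000 0.000 23.000
    endloop
  endfacet
endsolid part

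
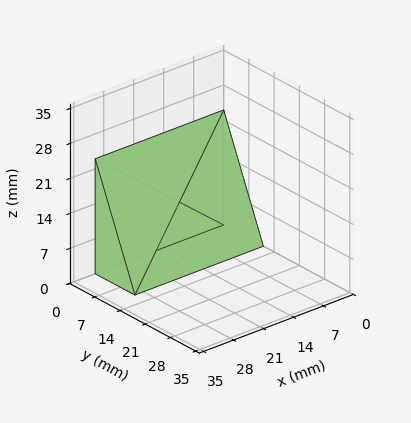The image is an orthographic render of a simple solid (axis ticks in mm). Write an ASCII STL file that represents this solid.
Reading the render: the shape is a wedge (ramp): 30 × 11 mm base, rising to 23 mm along the y=0 edge and sloping linearly to z=0 at y=11 (dimensions read to the nearest mm from the axis ticks). For the STL, each face is triangulated and given an outward normal.

solid part
  facet normal 0.0000 0.0000 -1.0000
    outer loop
      vertex 30.0 11.0 0.0
      vertex 30.0 0.0 0.0
      vertex 0.0 0.0 0.0
    endloop
  endfacet
  facet normal 0.0000 0.0000 -1.0000
    outer loop
      vertex 0.0 11.0 0.0
      vertex 30.0 11.0 0.0
      vertex 0.0 0.0 0.0
    endloop
  endfacet
  facet normal 0.0000 -1.0000 0.0000
    outer loop
      vertex 0.0 0.0 0.0
      vertex 30.0 0.0 0.0
      vertex 30.0 0.0 23.0
    endloop
  endfacet
  facet normal 0.0000 -1.0000 0.0000
    outer loop
      vertex 0.0 0.0 0.0
      vertex 30.0 0.0 23.0
      vertex 0.0 0.0 23.0
    endloop
  endfacet
  facet normal 0.0000 0.9021 0.4315
    outer loop
      vertex 0.0 0.0 23.0
      vertex 30.0 0.0 23.0
      vertex 30.0 11.0 0.0
    endloop
  endfacet
  facet normal 0.0000 0.9021 0.4315
    outer loop
      vertex 0.0 0.0 23.0
      vertex 30.0 11.0 0.0
      vertex 0.0 11.0 0.0
    endloop
  endfacet
  facet normal -1.0000 0.0000 0.0000
    outer loop
      vertex 0.0 0.0 23.0
      vertex 0.0 11.0 0.0
      vertex 0.0 0.0 0.0
    endloop
  endfacet
  facet normal 1.0000 0.0000 0.0000
    outer loop
      vertex 30.0 0.0 0.0
      vertex 30.0 11.0 0.0
      vertex 30.0 0.0 23.0
    endloop
  endfacet
endsolid part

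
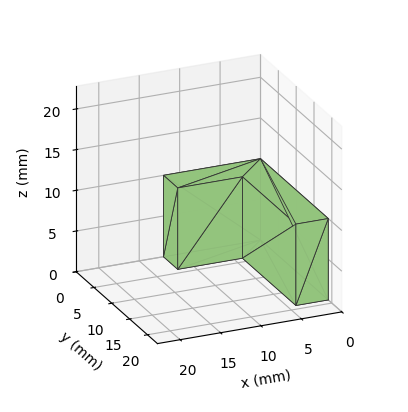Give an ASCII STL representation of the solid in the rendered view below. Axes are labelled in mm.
Reading the render: the shape is an L-shaped prism: outer 12 × 19 mm, arm thicknesses ≈ 4 mm (horizontal) and 4 mm (vertical), extruded 10 mm in z (dimensions read to the nearest mm from the axis ticks). For the STL, each face is triangulated and given an outward normal.

solid part
  facet normal 0.0000 0.0000 -1.0000
    outer loop
      vertex 12.0 4.0 0.0
      vertex 12.0 0.0 0.0
      vertex 0.0 0.0 0.0
    endloop
  endfacet
  facet normal 0.0000 0.0000 -1.0000
    outer loop
      vertex 4.0 4.0 0.0
      vertex 12.0 4.0 0.0
      vertex 0.0 0.0 0.0
    endloop
  endfacet
  facet normal 0.0000 0.0000 -1.0000
    outer loop
      vertex 4.0 19.0 0.0
      vertex 4.0 4.0 0.0
      vertex 0.0 0.0 0.0
    endloop
  endfacet
  facet normal 0.0000 0.0000 -1.0000
    outer loop
      vertex 0.0 19.0 0.0
      vertex 4.0 19.0 0.0
      vertex 0.0 0.0 0.0
    endloop
  endfacet
  facet normal 0.0000 0.0000 1.0000
    outer loop
      vertex 0.0 0.0 10.0
      vertex 12.0 0.0 10.0
      vertex 12.0 4.0 10.0
    endloop
  endfacet
  facet normal 0.0000 0.0000 1.0000
    outer loop
      vertex 0.0 0.0 10.0
      vertex 12.0 4.0 10.0
      vertex 4.0 4.0 10.0
    endloop
  endfacet
  facet normal 0.0000 0.0000 1.0000
    outer loop
      vertex 0.0 0.0 10.0
      vertex 4.0 4.0 10.0
      vertex 4.0 19.0 10.0
    endloop
  endfacet
  facet normal 0.0000 0.0000 1.0000
    outer loop
      vertex 0.0 0.0 10.0
      vertex 4.0 19.0 10.0
      vertex 0.0 19.0 10.0
    endloop
  endfacet
  facet normal 0.0000 -1.0000 0.0000
    outer loop
      vertex 0.0 0.0 0.0
      vertex 12.0 0.0 0.0
      vertex 12.0 0.0 10.0
    endloop
  endfacet
  facet normal 0.0000 -1.0000 0.0000
    outer loop
      vertex 0.0 0.0 0.0
      vertex 12.0 0.0 10.0
      vertex 0.0 0.0 10.0
    endloop
  endfacet
  facet normal 1.0000 0.0000 0.0000
    outer loop
      vertex 12.0 0.0 0.0
      vertex 12.0 4.0 0.0
      vertex 12.0 4.0 10.0
    endloop
  endfacet
  facet normal 1.0000 0.0000 0.0000
    outer loop
      vertex 12.0 0.0 0.0
      vertex 12.0 4.0 10.0
      vertex 12.0 0.0 10.0
    endloop
  endfacet
  facet normal 0.0000 1.0000 0.0000
    outer loop
      vertex 12.0 4.0 0.0
      vertex 4.0 4.0 0.0
      vertex 4.0 4.0 10.0
    endloop
  endfacet
  facet normal 0.0000 1.0000 0.0000
    outer loop
      vertex 12.0 4.0 0.0
      vertex 4.0 4.0 10.0
      vertex 12.0 4.0 10.0
    endloop
  endfacet
  facet normal 1.0000 0.0000 0.0000
    outer loop
      vertex 4.0 4.0 0.0
      vertex 4.0 19.0 0.0
      vertex 4.0 19.0 10.0
    endloop
  endfacet
  facet normal 1.0000 0.0000 0.0000
    outer loop
      vertex 4.0 4.0 0.0
      vertex 4.0 19.0 10.0
      vertex 4.0 4.0 10.0
    endloop
  endfacet
  facet normal 0.0000 1.0000 0.0000
    outer loop
      vertex 4.0 19.0 0.0
      vertex 0.0 19.0 0.0
      vertex 0.0 19.0 10.0
    endloop
  endfacet
  facet normal 0.0000 1.0000 0.0000
    outer loop
      vertex 4.0 19.0 0.0
      vertex 0.0 19.0 10.0
      vertex 4.0 19.0 10.0
    endloop
  endfacet
  facet normal -1.0000 0.0000 0.0000
    outer loop
      vertex 0.0 19.0 0.0
      vertex 0.0 0.0 0.0
      vertex 0.0 0.0 10.0
    endloop
  endfacet
  facet normal -1.0000 0.0000 0.0000
    outer loop
      vertex 0.0 19.0 0.0
      vertex 0.0 0.0 10.0
      vertex 0.0 19.0 10.0
    endloop
  endfacet
endsolid part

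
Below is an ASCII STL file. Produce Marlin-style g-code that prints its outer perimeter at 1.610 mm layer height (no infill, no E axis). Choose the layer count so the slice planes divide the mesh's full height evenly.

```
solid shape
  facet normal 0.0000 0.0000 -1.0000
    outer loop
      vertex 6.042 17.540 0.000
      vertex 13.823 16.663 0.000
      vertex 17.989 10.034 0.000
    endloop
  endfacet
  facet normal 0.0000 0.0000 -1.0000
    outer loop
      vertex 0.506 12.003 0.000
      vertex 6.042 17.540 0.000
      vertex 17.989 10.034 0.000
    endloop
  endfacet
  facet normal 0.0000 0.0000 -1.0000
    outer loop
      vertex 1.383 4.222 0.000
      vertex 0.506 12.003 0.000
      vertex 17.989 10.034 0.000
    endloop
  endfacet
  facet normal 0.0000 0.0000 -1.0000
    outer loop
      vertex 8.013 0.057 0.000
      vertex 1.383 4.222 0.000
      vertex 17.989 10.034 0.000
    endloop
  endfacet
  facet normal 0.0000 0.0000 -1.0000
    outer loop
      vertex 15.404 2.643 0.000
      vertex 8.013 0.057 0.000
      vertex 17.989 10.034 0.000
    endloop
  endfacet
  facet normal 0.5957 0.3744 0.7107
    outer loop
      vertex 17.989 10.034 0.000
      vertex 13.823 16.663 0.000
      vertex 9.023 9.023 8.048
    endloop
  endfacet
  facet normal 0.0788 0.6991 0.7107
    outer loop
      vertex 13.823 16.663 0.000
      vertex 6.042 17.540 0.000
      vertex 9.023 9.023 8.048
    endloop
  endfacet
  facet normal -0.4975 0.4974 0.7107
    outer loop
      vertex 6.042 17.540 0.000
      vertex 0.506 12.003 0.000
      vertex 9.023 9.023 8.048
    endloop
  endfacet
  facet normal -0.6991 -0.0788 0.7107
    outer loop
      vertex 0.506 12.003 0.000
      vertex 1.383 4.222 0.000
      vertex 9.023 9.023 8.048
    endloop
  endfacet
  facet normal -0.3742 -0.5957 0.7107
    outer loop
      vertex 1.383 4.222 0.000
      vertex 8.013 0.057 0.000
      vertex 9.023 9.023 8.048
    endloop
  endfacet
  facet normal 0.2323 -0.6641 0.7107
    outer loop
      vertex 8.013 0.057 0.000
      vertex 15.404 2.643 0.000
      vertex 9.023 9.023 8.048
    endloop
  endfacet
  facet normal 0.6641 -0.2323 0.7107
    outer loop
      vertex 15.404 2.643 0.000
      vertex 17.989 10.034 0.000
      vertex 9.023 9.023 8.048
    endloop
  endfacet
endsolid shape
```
; perimeter-only toolpath
G21 ; units = mm
G90 ; absolute positioning
G28 ; home
; layer 1
G0 Z1.610
G0 X16.196 Y9.832
G1 X12.863 Y15.135
G1 X6.638 Y15.837
G1 X2.209 Y11.407
G1 X2.911 Y5.182
G1 X8.215 Y1.850
G1 X14.128 Y3.919
G1 X16.196 Y9.832
; layer 2
G0 Z3.219
G0 X14.403 Y9.630
G1 X11.903 Y13.607
G1 X7.234 Y14.133
G1 X3.913 Y10.811
G1 X4.439 Y6.142
G1 X8.417 Y3.643
G1 X12.852 Y5.195
G1 X14.403 Y9.630
; layer 3
G0 Z4.829
G0 X12.609 Y9.427
G1 X10.943 Y12.079
G1 X7.831 Y12.430
G1 X5.616 Y10.215
G1 X5.967 Y7.103
G1 X8.619 Y5.437
G1 X11.575 Y6.471
G1 X12.609 Y9.427
; layer 4
G0 Z6.438
G0 X10.816 Y9.225
G1 X9.983 Y10.551
G1 X8.427 Y10.726
G1 X7.320 Y9.619
G1 X7.495 Y8.063
G1 X8.821 Y7.230
G1 X10.299 Y7.747
G1 X10.816 Y9.225
M2 ; end

The solid is a regular 7-sided pyramid, base circumscribed radius ≈ 9.02 mm, apex at z ≈ 8.05 mm. Slicing at Δz = 1.610 mm — 5 equal slices spanning the solid's height, so layer i sits at z = i·h/5 — gives 4 non-empty perimeters. Each is a 7-segment closed polygon; G0 lifts to the layer z and rapids to the start vertex, then G1 traces the edges. The cross-section shrinks linearly with z (the slice at the apex is degenerate and omitted).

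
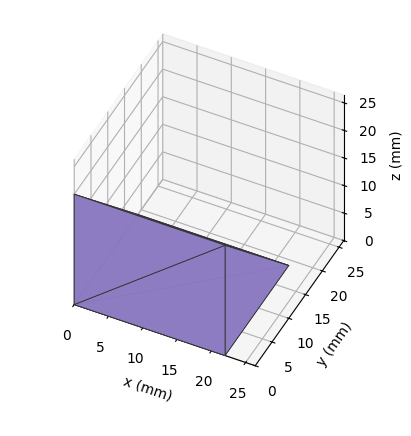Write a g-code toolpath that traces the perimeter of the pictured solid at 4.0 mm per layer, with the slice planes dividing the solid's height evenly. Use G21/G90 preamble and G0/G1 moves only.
Reading the render: the shape is a wedge (ramp): 22 × 19 mm base, rising to 20 mm along the y=0 edge and sloping linearly to z=0 at y=19 (dimensions read to the nearest mm from the axis ticks). For the g-code, the solid's height is divided into equal slices at the stated Δz and each level perimeter traced with G1 moves after a G0 lift.

; perimeter-only toolpath
G21 ; units = mm
G90 ; absolute positioning
G28 ; home
; layer 1
G0 Z4.0
G0 X0.0 Y0.0
G1 X22.0 Y0.0
G1 X22.0 Y15.2
G1 X0.0 Y15.2
G1 X0.0 Y0.0
; layer 2
G0 Z8.0
G0 X0.0 Y0.0
G1 X22.0 Y0.0
G1 X22.0 Y11.4
G1 X0.0 Y11.4
G1 X0.0 Y0.0
; layer 3
G0 Z12.0
G0 X0.0 Y0.0
G1 X22.0 Y0.0
G1 X22.0 Y7.6
G1 X0.0 Y7.6
G1 X0.0 Y0.0
; layer 4
G0 Z16.0
G0 X0.0 Y0.0
G1 X22.0 Y0.0
G1 X22.0 Y3.8
G1 X0.0 Y3.8
G1 X0.0 Y0.0
M2 ; end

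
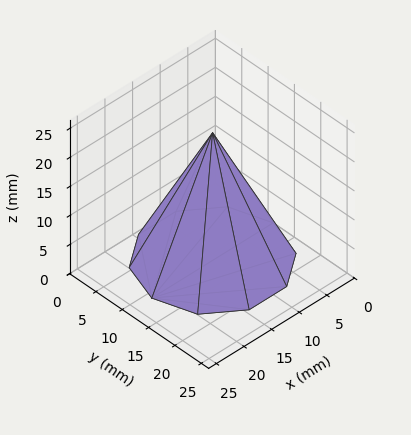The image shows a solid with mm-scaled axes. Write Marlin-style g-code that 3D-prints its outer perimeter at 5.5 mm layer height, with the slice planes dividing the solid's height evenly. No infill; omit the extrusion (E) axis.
Reading the render: the shape is a regular 10-sided pyramid, base circumscribed radius ≈ 11 mm, apex at z ≈ 22 mm (dimensions read to the nearest mm from the axis ticks). For the g-code, the solid's height is divided into equal slices at the stated Δz and each level perimeter traced with G1 moves after a G0 lift.

; perimeter-only toolpath
G21 ; units = mm
G90 ; absolute positioning
G28 ; home
; layer 1
G0 Z5.5
G0 X19.2 Y11.0
G1 X17.7 Y15.9
G1 X13.6 Y18.9
G1 X8.4 Y18.9
G1 X4.3 Y15.9
G1 X2.8 Y11.0
G1 X4.3 Y6.1
G1 X8.4 Y3.1
G1 X13.6 Y3.1
G1 X17.7 Y6.1
G1 X19.2 Y11.0
; layer 2
G0 Z11.0
G0 X16.5 Y11.0
G1 X15.4 Y14.2
G1 X12.7 Y16.2
G1 X9.3 Y16.2
G1 X6.5 Y14.2
G1 X5.5 Y11.0
G1 X6.5 Y7.8
G1 X9.3 Y5.8
G1 X12.7 Y5.8
G1 X15.4 Y7.8
G1 X16.5 Y11.0
; layer 3
G0 Z16.5
G0 X13.8 Y11.0
G1 X13.2 Y12.6
G1 X11.8 Y13.6
G1 X10.2 Y13.6
G1 X8.8 Y12.6
G1 X8.2 Y11.0
G1 X8.8 Y9.4
G1 X10.2 Y8.4
G1 X11.8 Y8.4
G1 X13.2 Y9.4
G1 X13.8 Y11.0
M2 ; end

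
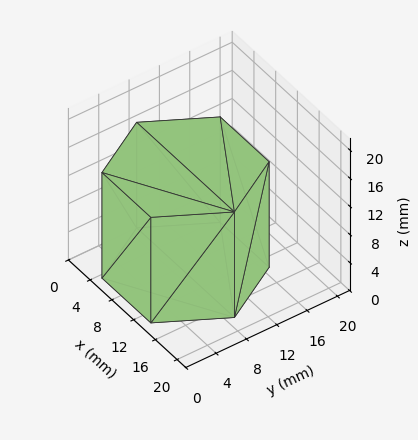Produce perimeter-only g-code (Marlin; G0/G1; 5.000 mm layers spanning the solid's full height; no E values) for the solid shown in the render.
Reading the render: the shape is a regular 6-sided prism (a cylinder approximated with 6 flat sides), circumscribed radius ≈ 9 mm, height ≈ 15 mm (dimensions read to the nearest mm from the axis ticks). For the g-code, the solid's height is divided into equal slices at the stated Δz and each level perimeter traced with G1 moves after a G0 lift.

; perimeter-only toolpath
G21 ; units = mm
G90 ; absolute positioning
G28 ; home
; layer 1
G0 Z5.000
G0 X18.000 Y9.000
G1 X13.500 Y16.794
G1 X4.500 Y16.794
G1 X0.000 Y9.000
G1 X4.500 Y1.206
G1 X13.500 Y1.206
G1 X18.000 Y9.000
; layer 2
G0 Z10.000
G0 X18.000 Y9.000
G1 X13.500 Y16.794
G1 X4.500 Y16.794
G1 X0.000 Y9.000
G1 X4.500 Y1.206
G1 X13.500 Y1.206
G1 X18.000 Y9.000
; layer 3
G0 Z15.000
G0 X18.000 Y9.000
G1 X13.500 Y16.794
G1 X4.500 Y16.794
G1 X0.000 Y9.000
G1 X4.500 Y1.206
G1 X13.500 Y1.206
G1 X18.000 Y9.000
M2 ; end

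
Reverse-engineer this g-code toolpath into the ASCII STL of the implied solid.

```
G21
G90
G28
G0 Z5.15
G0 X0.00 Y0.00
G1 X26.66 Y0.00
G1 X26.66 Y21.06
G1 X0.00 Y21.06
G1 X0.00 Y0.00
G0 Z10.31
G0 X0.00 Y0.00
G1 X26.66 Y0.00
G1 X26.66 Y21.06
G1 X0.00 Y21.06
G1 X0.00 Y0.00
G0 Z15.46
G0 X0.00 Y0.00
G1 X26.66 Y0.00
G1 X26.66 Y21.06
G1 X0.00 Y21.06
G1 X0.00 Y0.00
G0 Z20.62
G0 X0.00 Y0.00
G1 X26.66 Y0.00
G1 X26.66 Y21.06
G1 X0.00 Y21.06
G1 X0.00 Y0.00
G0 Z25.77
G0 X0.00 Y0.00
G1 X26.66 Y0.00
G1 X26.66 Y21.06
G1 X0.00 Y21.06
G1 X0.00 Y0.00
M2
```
solid part
  facet normal 0.0000 0.0000 -1.0000
    outer loop
      vertex 26.66 21.06 0.00
      vertex 26.66 0.00 0.00
      vertex 0.00 0.00 0.00
    endloop
  endfacet
  facet normal 0.0000 0.0000 -1.0000
    outer loop
      vertex 0.00 21.06 0.00
      vertex 26.66 21.06 0.00
      vertex 0.00 0.00 0.00
    endloop
  endfacet
  facet normal 0.0000 0.0000 1.0000
    outer loop
      vertex 0.00 0.00 25.77
      vertex 26.66 0.00 25.77
      vertex 26.66 21.06 25.77
    endloop
  endfacet
  facet normal 0.0000 0.0000 1.0000
    outer loop
      vertex 0.00 0.00 25.77
      vertex 26.66 21.06 25.77
      vertex 0.00 21.06 25.77
    endloop
  endfacet
  facet normal 0.0000 -1.0000 0.0000
    outer loop
      vertex 0.00 0.00 0.00
      vertex 26.66 0.00 0.00
      vertex 26.66 0.00 25.77
    endloop
  endfacet
  facet normal 0.0000 -1.0000 0.0000
    outer loop
      vertex 0.00 0.00 0.00
      vertex 26.66 0.00 25.77
      vertex 0.00 0.00 25.77
    endloop
  endfacet
  facet normal 0.0000 1.0000 0.0000
    outer loop
      vertex 26.66 21.06 25.77
      vertex 26.66 21.06 0.00
      vertex 0.00 21.06 0.00
    endloop
  endfacet
  facet normal 0.0000 1.0000 0.0000
    outer loop
      vertex 0.00 21.06 25.77
      vertex 26.66 21.06 25.77
      vertex 0.00 21.06 0.00
    endloop
  endfacet
  facet normal -1.0000 0.0000 0.0000
    outer loop
      vertex 0.00 21.06 25.77
      vertex 0.00 21.06 0.00
      vertex 0.00 0.00 0.00
    endloop
  endfacet
  facet normal -1.0000 0.0000 0.0000
    outer loop
      vertex 0.00 0.00 25.77
      vertex 0.00 21.06 25.77
      vertex 0.00 0.00 0.00
    endloop
  endfacet
  facet normal 1.0000 0.0000 0.0000
    outer loop
      vertex 26.66 0.00 0.00
      vertex 26.66 21.06 0.00
      vertex 26.66 21.06 25.77
    endloop
  endfacet
  facet normal 1.0000 0.0000 0.0000
    outer loop
      vertex 26.66 0.00 0.00
      vertex 26.66 21.06 25.77
      vertex 26.66 0.00 25.77
    endloop
  endfacet
endsolid part

The G0 Z moves step by Δz≈5.15 mm. Every layer's G1 loop is the same polygon, so the solid is a straight extrusion of it from z=0 to z≈25.8. Closing with flat bottom and top caps and triangulating gives 12 facets — a rectangular box, roughly 26.7 × 21.1 mm footprint and 25.8 mm tall.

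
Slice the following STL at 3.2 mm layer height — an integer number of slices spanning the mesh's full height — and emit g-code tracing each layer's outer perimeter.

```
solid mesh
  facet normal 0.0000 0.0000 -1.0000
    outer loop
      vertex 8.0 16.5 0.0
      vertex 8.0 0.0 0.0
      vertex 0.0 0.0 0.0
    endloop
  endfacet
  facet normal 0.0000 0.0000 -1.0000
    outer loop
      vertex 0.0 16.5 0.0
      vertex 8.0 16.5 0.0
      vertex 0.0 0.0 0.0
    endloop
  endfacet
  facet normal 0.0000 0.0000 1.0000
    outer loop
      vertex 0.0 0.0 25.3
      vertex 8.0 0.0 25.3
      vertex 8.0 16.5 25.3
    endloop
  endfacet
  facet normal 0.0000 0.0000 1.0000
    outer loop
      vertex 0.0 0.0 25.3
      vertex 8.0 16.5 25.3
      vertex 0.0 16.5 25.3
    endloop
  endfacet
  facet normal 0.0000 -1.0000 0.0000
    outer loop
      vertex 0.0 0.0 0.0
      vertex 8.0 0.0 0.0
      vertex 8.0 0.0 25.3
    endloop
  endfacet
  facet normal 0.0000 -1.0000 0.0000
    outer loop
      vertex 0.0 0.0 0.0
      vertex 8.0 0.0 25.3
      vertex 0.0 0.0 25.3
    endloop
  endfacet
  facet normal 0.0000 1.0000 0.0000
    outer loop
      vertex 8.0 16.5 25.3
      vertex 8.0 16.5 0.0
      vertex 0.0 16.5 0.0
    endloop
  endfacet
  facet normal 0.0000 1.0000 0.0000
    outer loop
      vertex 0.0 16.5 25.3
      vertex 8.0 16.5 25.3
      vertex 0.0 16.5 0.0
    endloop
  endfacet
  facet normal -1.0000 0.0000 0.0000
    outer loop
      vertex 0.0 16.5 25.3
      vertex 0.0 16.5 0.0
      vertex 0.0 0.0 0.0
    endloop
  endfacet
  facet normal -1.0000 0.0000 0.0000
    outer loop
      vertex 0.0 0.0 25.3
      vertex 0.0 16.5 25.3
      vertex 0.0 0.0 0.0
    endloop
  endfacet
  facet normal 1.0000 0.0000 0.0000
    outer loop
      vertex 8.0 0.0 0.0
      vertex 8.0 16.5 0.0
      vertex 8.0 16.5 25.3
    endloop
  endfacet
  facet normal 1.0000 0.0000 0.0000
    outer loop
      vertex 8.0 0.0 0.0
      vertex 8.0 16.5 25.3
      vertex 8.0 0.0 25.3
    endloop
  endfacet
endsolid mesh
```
; perimeter-only toolpath
G21 ; units = mm
G90 ; absolute positioning
G28 ; home
; layer 1
G0 Z3.2
G0 X0.0 Y0.0
G1 X8.0 Y0.0
G1 X8.0 Y16.5
G1 X0.0 Y16.5
G1 X0.0 Y0.0
; layer 2
G0 Z6.3
G0 X0.0 Y0.0
G1 X8.0 Y0.0
G1 X8.0 Y16.5
G1 X0.0 Y16.5
G1 X0.0 Y0.0
; layer 3
G0 Z9.5
G0 X0.0 Y0.0
G1 X8.0 Y0.0
G1 X8.0 Y16.5
G1 X0.0 Y16.5
G1 X0.0 Y0.0
; layer 4
G0 Z12.7
G0 X0.0 Y0.0
G1 X8.0 Y0.0
G1 X8.0 Y16.5
G1 X0.0 Y16.5
G1 X0.0 Y0.0
; layer 5
G0 Z15.8
G0 X0.0 Y0.0
G1 X8.0 Y0.0
G1 X8.0 Y16.5
G1 X0.0 Y16.5
G1 X0.0 Y0.0
; layer 6
G0 Z19.0
G0 X0.0 Y0.0
G1 X8.0 Y0.0
G1 X8.0 Y16.5
G1 X0.0 Y16.5
G1 X0.0 Y0.0
; layer 7
G0 Z22.1
G0 X0.0 Y0.0
G1 X8.0 Y0.0
G1 X8.0 Y16.5
G1 X0.0 Y16.5
G1 X0.0 Y0.0
; layer 8
G0 Z25.3
G0 X0.0 Y0.0
G1 X8.0 Y0.0
G1 X8.0 Y16.5
G1 X0.0 Y16.5
G1 X0.0 Y0.0
M2 ; end

The solid is a rectangular box, roughly 8 × 16.5 mm footprint and 25.3 mm tall. Slicing at Δz = 3.2 mm — 8 equal slices spanning the solid's height, so layer i sits at z = i·h/8 — gives 8 non-empty perimeters. Each is a 4-segment closed polygon; G0 lifts to the layer z and rapids to the start vertex, then G1 traces the edges.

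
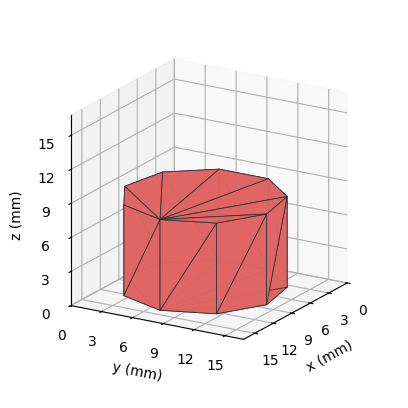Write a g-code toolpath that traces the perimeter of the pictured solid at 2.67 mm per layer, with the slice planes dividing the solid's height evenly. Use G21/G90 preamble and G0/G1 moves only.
Reading the render: the shape is a regular 9-sided prism (a cylinder approximated with 9 flat sides), circumscribed radius ≈ 7 mm, height ≈ 8 mm (dimensions read to the nearest mm from the axis ticks). For the g-code, the solid's height is divided into equal slices at the stated Δz and each level perimeter traced with G1 moves after a G0 lift.

; perimeter-only toolpath
G21 ; units = mm
G90 ; absolute positioning
G28 ; home
; layer 1
G0 Z2.67
G0 X14.00 Y7.00
G1 X12.36 Y11.50
G1 X8.22 Y13.89
G1 X3.50 Y13.06
G1 X0.42 Y9.39
G1 X0.42 Y4.61
G1 X3.50 Y0.94
G1 X8.22 Y0.11
G1 X12.36 Y2.50
G1 X14.00 Y7.00
; layer 2
G0 Z5.33
G0 X14.00 Y7.00
G1 X12.36 Y11.50
G1 X8.22 Y13.89
G1 X3.50 Y13.06
G1 X0.42 Y9.39
G1 X0.42 Y4.61
G1 X3.50 Y0.94
G1 X8.22 Y0.11
G1 X12.36 Y2.50
G1 X14.00 Y7.00
; layer 3
G0 Z8.00
G0 X14.00 Y7.00
G1 X12.36 Y11.50
G1 X8.22 Y13.89
G1 X3.50 Y13.06
G1 X0.42 Y9.39
G1 X0.42 Y4.61
G1 X3.50 Y0.94
G1 X8.22 Y0.11
G1 X12.36 Y2.50
G1 X14.00 Y7.00
M2 ; end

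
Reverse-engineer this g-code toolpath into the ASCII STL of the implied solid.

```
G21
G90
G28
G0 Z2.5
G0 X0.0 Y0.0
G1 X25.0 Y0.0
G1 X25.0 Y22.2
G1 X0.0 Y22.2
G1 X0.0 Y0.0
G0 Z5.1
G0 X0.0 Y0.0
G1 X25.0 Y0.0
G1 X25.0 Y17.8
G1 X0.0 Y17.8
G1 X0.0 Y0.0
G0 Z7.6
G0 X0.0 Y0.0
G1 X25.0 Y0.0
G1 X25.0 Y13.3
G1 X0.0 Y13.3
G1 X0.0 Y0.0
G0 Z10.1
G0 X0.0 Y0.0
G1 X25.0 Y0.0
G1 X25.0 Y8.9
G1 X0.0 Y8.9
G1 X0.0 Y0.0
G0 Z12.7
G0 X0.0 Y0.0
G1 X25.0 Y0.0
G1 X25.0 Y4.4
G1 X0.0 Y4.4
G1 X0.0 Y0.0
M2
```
solid part
  facet normal 0.0000 0.0000 -1.0000
    outer loop
      vertex 25.0 26.7 0.0
      vertex 25.0 0.0 0.0
      vertex 0.0 0.0 0.0
    endloop
  endfacet
  facet normal 0.0000 0.0000 -1.0000
    outer loop
      vertex 0.0 26.7 0.0
      vertex 25.0 26.7 0.0
      vertex 0.0 0.0 0.0
    endloop
  endfacet
  facet normal 0.0000 -1.0000 0.0000
    outer loop
      vertex 0.0 0.0 0.0
      vertex 25.0 0.0 0.0
      vertex 25.0 0.0 15.2
    endloop
  endfacet
  facet normal 0.0000 -1.0000 0.0000
    outer loop
      vertex 0.0 0.0 0.0
      vertex 25.0 0.0 15.2
      vertex 0.0 0.0 15.2
    endloop
  endfacet
  facet normal 0.0000 0.4947 0.8690
    outer loop
      vertex 0.0 0.0 15.2
      vertex 25.0 0.0 15.2
      vertex 25.0 26.7 0.0
    endloop
  endfacet
  facet normal 0.0000 0.4947 0.8690
    outer loop
      vertex 0.0 0.0 15.2
      vertex 25.0 26.7 0.0
      vertex 0.0 26.7 0.0
    endloop
  endfacet
  facet normal -1.0000 0.0000 0.0000
    outer loop
      vertex 0.0 0.0 15.2
      vertex 0.0 26.7 0.0
      vertex 0.0 0.0 0.0
    endloop
  endfacet
  facet normal 1.0000 0.0000 0.0000
    outer loop
      vertex 25.0 0.0 0.0
      vertex 25.0 26.7 0.0
      vertex 25.0 0.0 15.2
    endloop
  endfacet
endsolid part

The G0 Z moves step by Δz≈2.5 mm. The G1 loops shrink linearly with z, so the solid tapers from its base footprint up to z≈15.2. Closing with a flat bottom cap and the tapered top and triangulating gives 8 facets — a wedge (ramp): 25 × 26.7 mm base, rising to 15.2 mm along the y=0 edge and sloping linearly to z=0 at y=26.7.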